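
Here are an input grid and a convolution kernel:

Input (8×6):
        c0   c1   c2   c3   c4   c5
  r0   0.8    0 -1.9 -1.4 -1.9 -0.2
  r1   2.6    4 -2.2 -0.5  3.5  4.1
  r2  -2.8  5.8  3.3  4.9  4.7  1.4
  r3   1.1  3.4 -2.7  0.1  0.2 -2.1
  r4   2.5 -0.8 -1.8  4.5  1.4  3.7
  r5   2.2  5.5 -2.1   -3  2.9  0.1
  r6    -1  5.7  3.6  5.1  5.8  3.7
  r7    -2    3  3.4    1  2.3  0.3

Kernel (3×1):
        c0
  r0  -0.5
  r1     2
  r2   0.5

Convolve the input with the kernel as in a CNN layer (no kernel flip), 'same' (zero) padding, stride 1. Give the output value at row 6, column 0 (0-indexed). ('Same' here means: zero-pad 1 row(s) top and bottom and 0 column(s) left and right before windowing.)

-4.1

The receptive field on the zero-padded input at this output position is [2.2 / -1 / -2]. Elementwise product with the kernel and sum: 2.2·-0.5 + -1·2 + -2·0.5.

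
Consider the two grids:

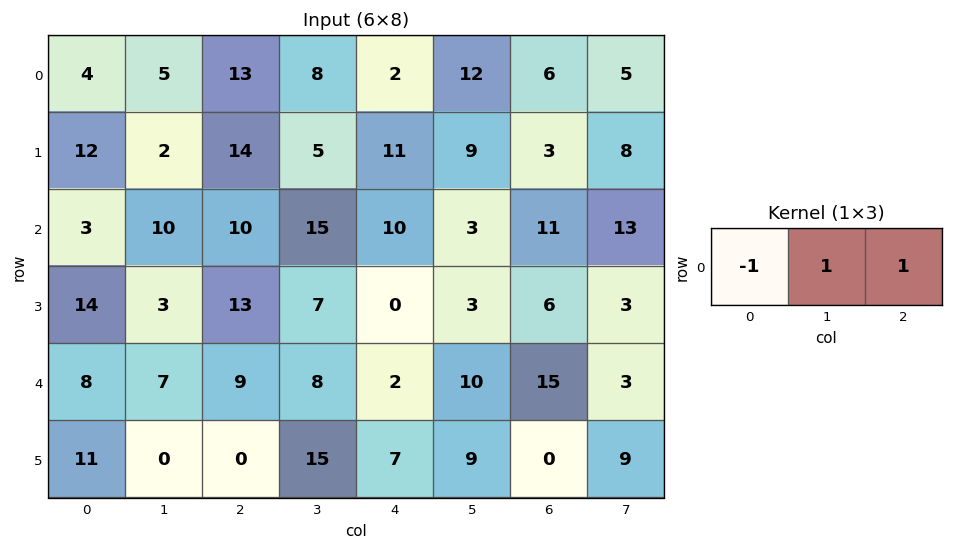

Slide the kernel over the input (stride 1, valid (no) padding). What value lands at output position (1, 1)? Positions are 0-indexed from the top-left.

17

The receptive field on the input at this output position is [2 14 5]. Elementwise product with the kernel and sum: 2·-1 + 14·1 + 5·1.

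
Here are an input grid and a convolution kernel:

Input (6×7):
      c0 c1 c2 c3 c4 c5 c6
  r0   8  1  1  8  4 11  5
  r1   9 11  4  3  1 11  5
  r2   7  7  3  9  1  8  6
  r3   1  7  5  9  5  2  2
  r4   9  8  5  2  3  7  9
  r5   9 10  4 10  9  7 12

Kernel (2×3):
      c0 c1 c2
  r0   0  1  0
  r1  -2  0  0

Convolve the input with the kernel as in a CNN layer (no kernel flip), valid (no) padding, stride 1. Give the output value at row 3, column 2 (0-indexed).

-1

The receptive field on the input at this output position is [5 9 5 / 5 2 3]. Elementwise product with the kernel and sum: 9·1 + 5·-2.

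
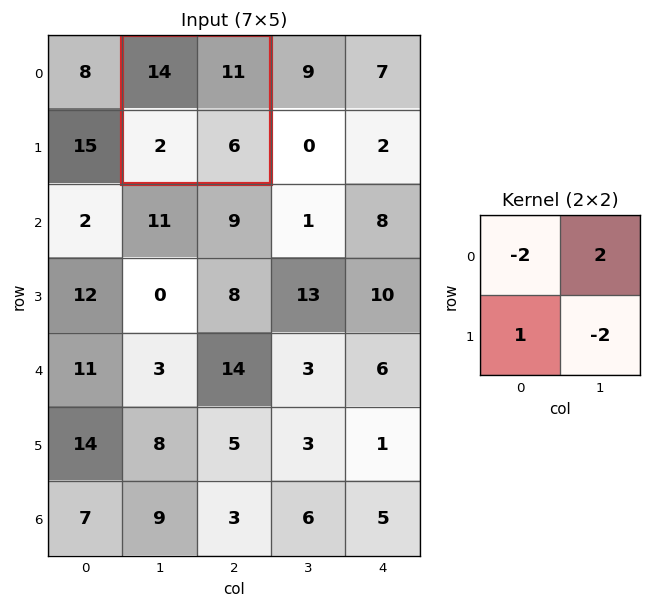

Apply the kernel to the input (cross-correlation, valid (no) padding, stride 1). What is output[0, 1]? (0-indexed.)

-16

The receptive field on the input at this output position is [14 11 / 2 6]. Elementwise product with the kernel and sum: 14·-2 + 11·2 + 2·1 + 6·-2.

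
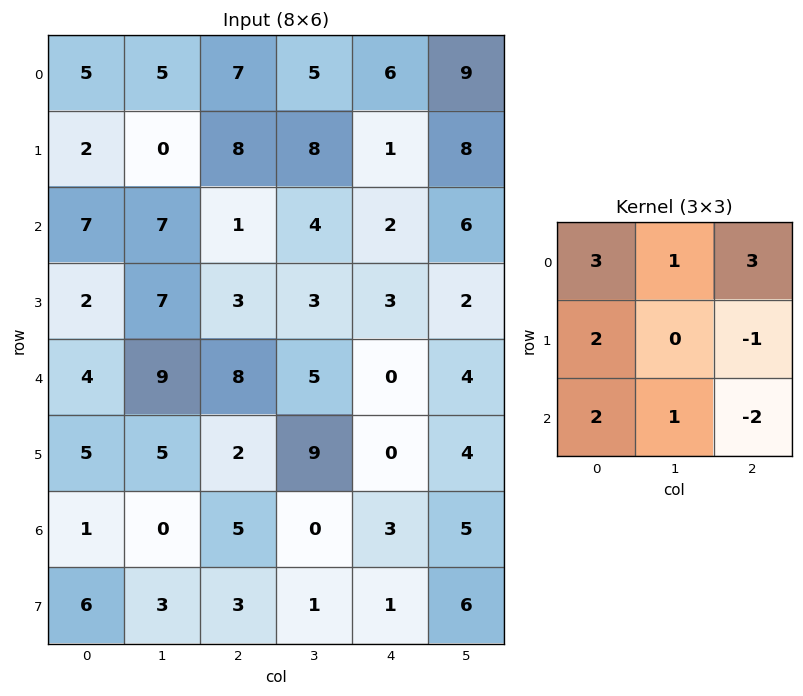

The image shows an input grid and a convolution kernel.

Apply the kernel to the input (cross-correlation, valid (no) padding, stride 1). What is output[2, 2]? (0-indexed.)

37

The receptive field on the input at this output position is [1 4 2 / 3 3 3 / 8 5 0]. Elementwise product with the kernel and sum: 1·3 + 4·1 + 2·3 + 3·2 + 3·-1 + 8·2 + 5·1 + 0·-2.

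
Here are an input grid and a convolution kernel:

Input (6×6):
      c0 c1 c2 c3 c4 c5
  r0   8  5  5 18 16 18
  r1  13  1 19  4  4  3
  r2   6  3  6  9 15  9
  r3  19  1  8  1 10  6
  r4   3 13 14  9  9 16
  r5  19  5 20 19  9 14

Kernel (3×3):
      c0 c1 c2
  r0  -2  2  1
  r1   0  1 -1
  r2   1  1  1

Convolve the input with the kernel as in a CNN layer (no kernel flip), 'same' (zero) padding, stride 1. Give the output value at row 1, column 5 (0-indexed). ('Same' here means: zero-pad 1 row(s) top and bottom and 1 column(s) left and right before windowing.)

31

The receptive field on the zero-padded input at this output position is [16 18 0 / 4 3 0 / 15 9 0]. Elementwise product with the kernel and sum: 16·-2 + 18·2 + 0·1 + 3·1 + 0·-1 + 15·1 + 9·1 + 0·1.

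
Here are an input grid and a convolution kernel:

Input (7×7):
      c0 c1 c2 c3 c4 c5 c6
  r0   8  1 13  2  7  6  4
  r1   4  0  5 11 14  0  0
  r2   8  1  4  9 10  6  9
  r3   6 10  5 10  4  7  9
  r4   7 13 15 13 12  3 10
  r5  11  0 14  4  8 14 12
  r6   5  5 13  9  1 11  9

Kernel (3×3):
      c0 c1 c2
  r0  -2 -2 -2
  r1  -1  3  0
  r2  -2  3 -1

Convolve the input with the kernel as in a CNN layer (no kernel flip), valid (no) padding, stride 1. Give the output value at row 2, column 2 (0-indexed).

The receptive field on the input at this output position is [4 9 10 / 5 10 4 / 15 13 12]. Elementwise product with the kernel and sum: 4·-2 + 9·-2 + 10·-2 + 5·-1 + 10·3 + 15·-2 + 13·3 + 12·-1.

-24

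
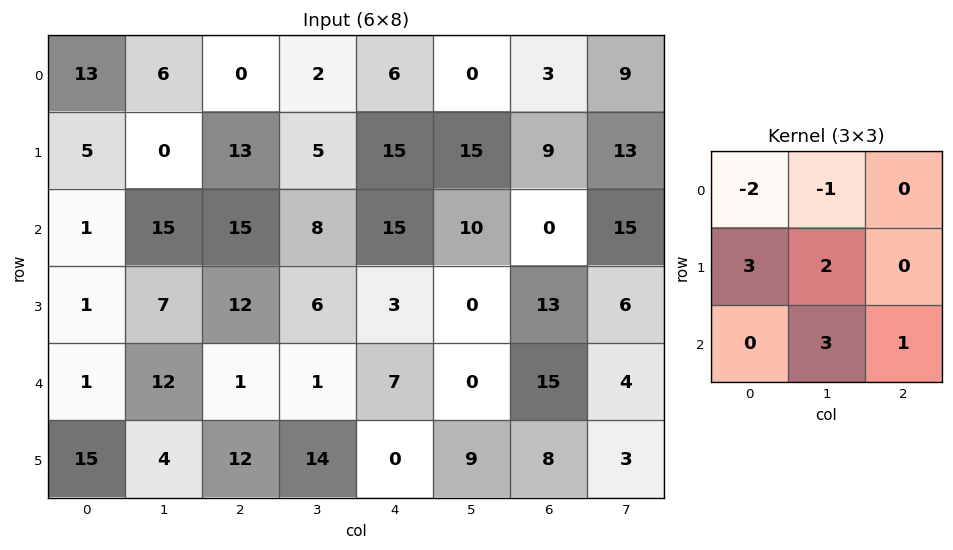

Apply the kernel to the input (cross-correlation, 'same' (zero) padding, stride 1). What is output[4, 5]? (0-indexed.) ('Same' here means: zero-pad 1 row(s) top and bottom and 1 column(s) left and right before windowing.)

The receptive field on the zero-padded input at this output position is [3 0 13 / 7 0 15 / 0 9 8]. Elementwise product with the kernel and sum: 3·-2 + 0·-1 + 7·3 + 0·2 + 9·3 + 8·1.

50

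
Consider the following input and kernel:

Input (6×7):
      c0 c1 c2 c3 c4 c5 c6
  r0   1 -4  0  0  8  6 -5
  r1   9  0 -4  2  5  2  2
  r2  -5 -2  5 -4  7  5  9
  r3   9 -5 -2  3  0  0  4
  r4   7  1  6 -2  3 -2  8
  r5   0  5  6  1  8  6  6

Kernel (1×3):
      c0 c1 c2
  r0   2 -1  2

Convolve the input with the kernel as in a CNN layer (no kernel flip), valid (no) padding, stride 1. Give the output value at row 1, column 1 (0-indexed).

The receptive field on the input at this output position is [0 -4 2]. Elementwise product with the kernel and sum: 0·2 + -4·-1 + 2·2.

8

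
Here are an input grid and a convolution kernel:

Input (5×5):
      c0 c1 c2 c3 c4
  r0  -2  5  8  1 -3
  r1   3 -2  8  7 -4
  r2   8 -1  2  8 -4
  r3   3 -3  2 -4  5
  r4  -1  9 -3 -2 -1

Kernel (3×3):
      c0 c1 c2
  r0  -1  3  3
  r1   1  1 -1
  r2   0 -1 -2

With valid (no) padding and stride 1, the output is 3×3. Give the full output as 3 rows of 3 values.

Output[0,0]: The receptive field on the input at this output position is [-2 5 8 / 3 -2 8 / 8 -1 2]. Elementwise product with the kernel and sum: -2·-1 + 5·3 + 8·3 + 3·1 + -2·1 + 8·-1 + -1·-1 + 2·-2.
Output[0,1]: The receptive field on the input at this output position is [5 8 1 / -2 8 7 / -1 2 8]. Elementwise product with the kernel and sum: 5·-1 + 8·3 + 1·3 + -2·1 + 8·1 + 7·-1 + 2·-1 + 8·-2.

31 3 5
19 46 9
-10 41 7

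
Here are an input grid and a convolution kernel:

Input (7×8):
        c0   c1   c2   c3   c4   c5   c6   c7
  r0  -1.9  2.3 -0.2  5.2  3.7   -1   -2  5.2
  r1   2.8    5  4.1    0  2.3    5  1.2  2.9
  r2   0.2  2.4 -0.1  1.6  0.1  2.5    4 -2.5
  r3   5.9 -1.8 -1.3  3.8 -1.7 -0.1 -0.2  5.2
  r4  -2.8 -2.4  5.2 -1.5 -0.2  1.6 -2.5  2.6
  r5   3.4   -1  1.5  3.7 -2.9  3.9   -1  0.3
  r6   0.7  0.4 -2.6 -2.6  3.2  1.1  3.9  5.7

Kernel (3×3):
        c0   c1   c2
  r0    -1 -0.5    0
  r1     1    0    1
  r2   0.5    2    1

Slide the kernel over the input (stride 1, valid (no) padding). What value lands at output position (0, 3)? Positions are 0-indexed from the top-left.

1.45

The receptive field on the input at this output position is [5.2 3.7 -1 / 0 2.3 5 / 1.6 0.1 2.5]. Elementwise product with the kernel and sum: 5.2·-1 + 3.7·-0.5 + 0·1 + 5·1 + 1.6·0.5 + 0.1·2 + 2.5·1.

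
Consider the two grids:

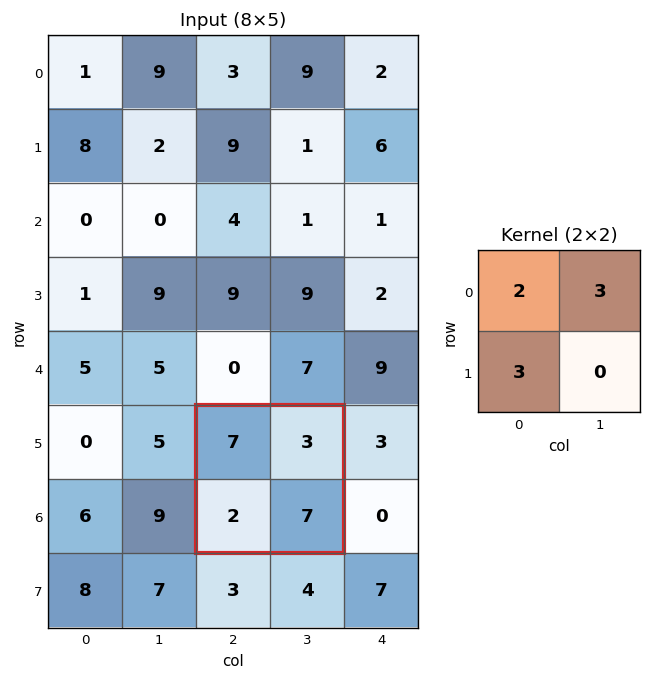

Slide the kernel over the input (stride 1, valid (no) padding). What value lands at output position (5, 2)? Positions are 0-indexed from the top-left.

The receptive field on the input at this output position is [7 3 / 2 7]. Elementwise product with the kernel and sum: 7·2 + 3·3 + 2·3.

29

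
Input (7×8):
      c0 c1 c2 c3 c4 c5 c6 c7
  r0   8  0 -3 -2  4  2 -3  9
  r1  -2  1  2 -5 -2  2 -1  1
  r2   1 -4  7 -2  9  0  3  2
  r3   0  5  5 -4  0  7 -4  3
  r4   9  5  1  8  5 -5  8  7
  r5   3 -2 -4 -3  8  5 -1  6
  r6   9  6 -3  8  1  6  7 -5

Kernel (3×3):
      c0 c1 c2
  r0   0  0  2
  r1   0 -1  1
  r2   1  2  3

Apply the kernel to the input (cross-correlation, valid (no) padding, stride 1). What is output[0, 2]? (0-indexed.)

The receptive field on the input at this output position is [-3 -2 4 / 2 -5 -2 / 7 -2 9]. Elementwise product with the kernel and sum: 4·2 + -5·-1 + -2·1 + 7·1 + -2·2 + 9·3.

41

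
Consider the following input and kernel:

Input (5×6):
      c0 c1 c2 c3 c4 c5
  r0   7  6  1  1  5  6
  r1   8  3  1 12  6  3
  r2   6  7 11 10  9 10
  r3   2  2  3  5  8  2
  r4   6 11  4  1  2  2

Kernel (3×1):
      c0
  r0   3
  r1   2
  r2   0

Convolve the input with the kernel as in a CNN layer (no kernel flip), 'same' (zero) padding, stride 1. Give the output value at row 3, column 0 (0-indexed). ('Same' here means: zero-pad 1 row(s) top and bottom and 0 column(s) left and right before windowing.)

22

The receptive field on the zero-padded input at this output position is [6 / 2 / 6]. Elementwise product with the kernel and sum: 6·3 + 2·2.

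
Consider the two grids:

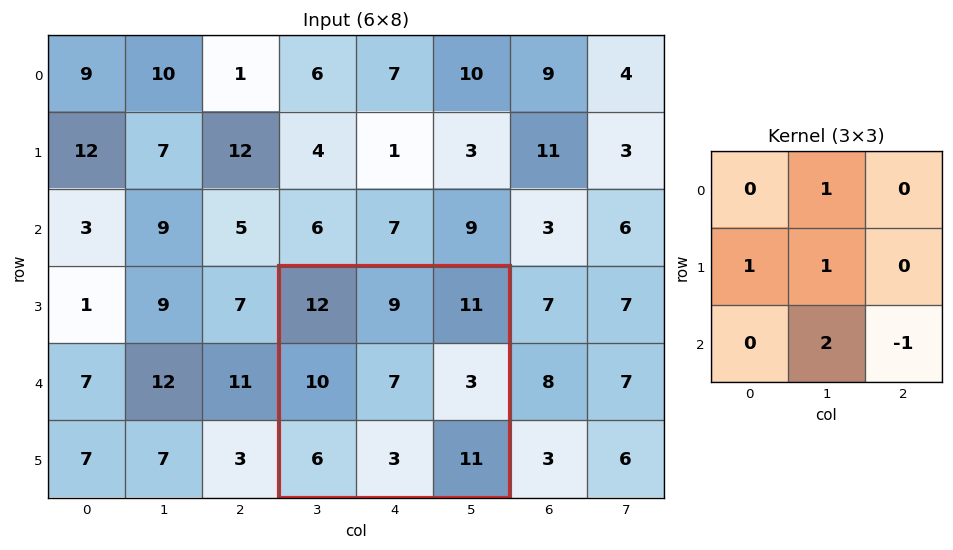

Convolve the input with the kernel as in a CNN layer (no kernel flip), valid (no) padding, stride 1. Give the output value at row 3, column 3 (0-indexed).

21

The receptive field on the input at this output position is [12 9 11 / 10 7 3 / 6 3 11]. Elementwise product with the kernel and sum: 9·1 + 10·1 + 7·1 + 3·2 + 11·-1.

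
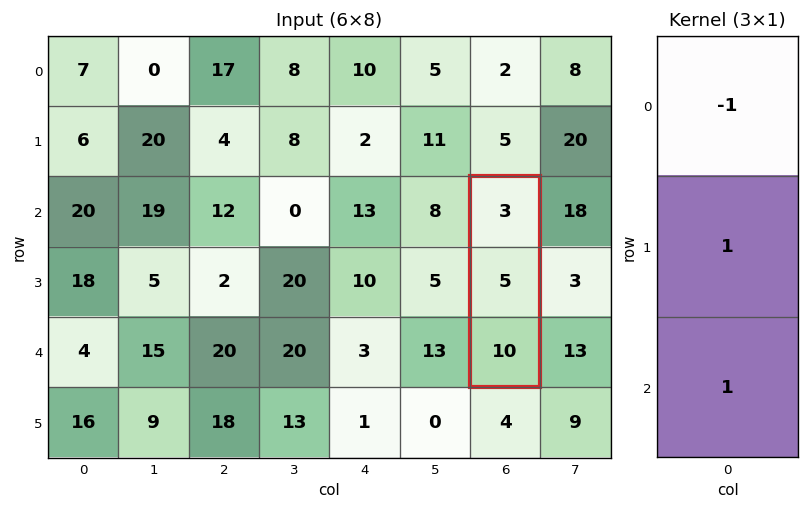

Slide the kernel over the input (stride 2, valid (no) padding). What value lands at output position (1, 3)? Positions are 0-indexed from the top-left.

The receptive field on the input at this output position is [3 / 5 / 10]. Elementwise product with the kernel and sum: 3·-1 + 5·1 + 10·1.

12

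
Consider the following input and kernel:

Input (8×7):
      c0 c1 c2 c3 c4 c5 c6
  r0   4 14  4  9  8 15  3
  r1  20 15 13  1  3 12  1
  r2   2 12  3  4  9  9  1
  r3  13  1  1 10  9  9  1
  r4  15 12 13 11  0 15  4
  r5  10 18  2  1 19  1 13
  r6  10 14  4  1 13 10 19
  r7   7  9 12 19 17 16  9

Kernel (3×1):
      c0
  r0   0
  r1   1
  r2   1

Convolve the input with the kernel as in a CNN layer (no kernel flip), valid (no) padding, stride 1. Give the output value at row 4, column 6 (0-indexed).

32

The receptive field on the input at this output position is [4 / 13 / 19]. Elementwise product with the kernel and sum: 13·1 + 19·1.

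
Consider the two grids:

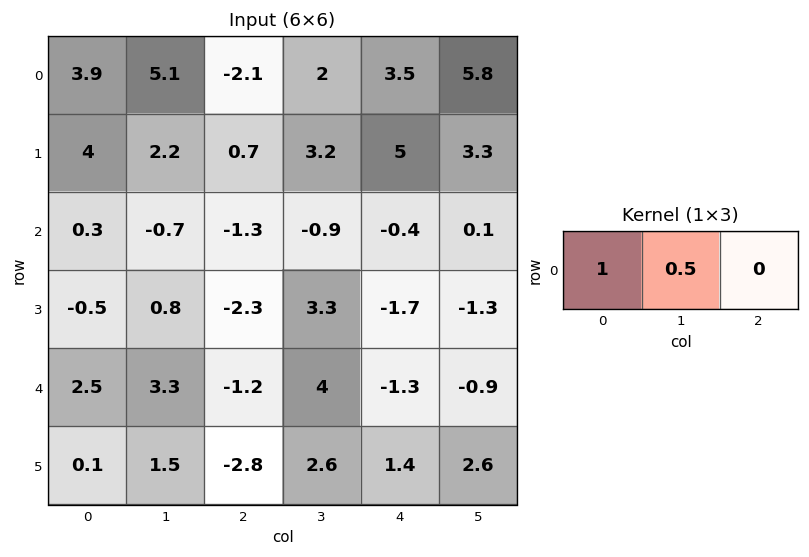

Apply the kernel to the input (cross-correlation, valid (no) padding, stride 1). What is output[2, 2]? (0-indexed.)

The receptive field on the input at this output position is [-1.3 -0.9 -0.4]. Elementwise product with the kernel and sum: -1.3·1 + -0.9·0.5.

-1.75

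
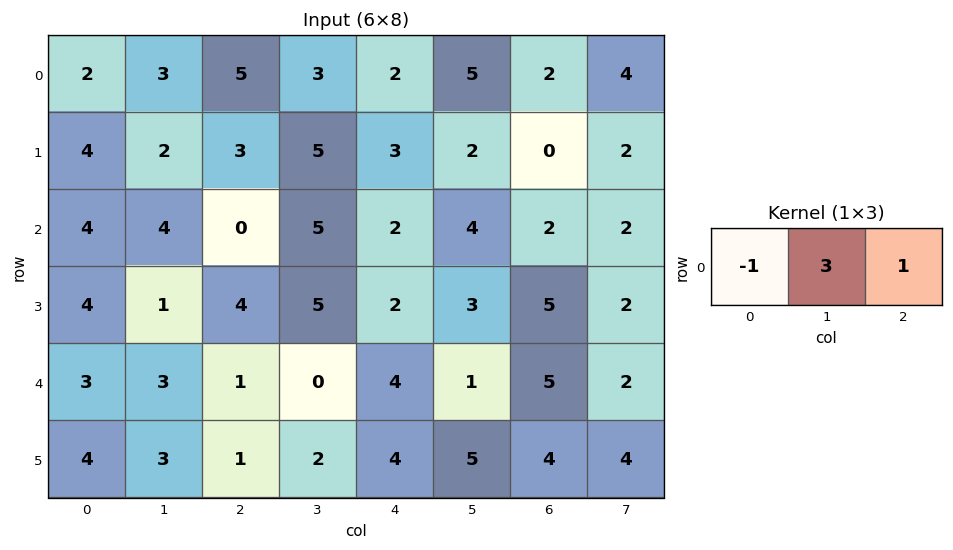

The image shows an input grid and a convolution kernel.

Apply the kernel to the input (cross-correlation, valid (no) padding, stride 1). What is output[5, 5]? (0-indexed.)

11

The receptive field on the input at this output position is [5 4 4]. Elementwise product with the kernel and sum: 5·-1 + 4·3 + 4·1.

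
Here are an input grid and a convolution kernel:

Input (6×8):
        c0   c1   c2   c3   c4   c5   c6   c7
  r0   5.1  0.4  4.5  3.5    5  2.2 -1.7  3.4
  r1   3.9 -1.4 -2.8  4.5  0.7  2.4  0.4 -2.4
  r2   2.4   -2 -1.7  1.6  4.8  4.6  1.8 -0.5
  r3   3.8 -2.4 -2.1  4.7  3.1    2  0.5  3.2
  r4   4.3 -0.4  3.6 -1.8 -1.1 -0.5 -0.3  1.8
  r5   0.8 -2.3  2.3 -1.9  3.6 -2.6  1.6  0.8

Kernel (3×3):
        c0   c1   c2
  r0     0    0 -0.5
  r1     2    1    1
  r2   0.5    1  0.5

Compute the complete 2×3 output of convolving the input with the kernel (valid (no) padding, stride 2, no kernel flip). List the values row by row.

Output[0,0]: The receptive field on the input at this output position is [5.1 0.4 4.5 / 3.9 -1.4 -2.8 / 2.4 -2 -1.7]. Elementwise product with the kernel and sum: 4.5·-0.5 + 3.9·2 + -1.4·1 + -2.8·1 + 2.4·0.5 + -2·1 + -1.7·0.5.
Output[0,1]: The receptive field on the input at this output position is [4.5 3.5 5 / -2.8 4.5 0.7 / -1.7 1.6 4.8]. Elementwise product with the kernel and sum: 5·-0.5 + -2.8·2 + 4.5·1 + 0.7·1 + -1.7·0.5 + 1.6·1 + 4.8·0.5.

-0.3 0.25 12.95
7.5 0.65 6.6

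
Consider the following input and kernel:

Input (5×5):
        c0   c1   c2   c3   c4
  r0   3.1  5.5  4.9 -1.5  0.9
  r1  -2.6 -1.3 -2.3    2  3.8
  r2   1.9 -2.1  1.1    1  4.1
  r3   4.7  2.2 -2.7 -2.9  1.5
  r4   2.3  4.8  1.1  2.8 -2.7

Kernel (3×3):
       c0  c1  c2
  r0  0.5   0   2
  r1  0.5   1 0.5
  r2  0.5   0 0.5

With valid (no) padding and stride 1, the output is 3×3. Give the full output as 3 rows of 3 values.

9.1 -2.75 9.6
-5.5 3.55 9.45
8.05 1.7 4.45

Output[0,0]: The receptive field on the input at this output position is [3.1 5.5 4.9 / -2.6 -1.3 -2.3 / 1.9 -2.1 1.1]. Elementwise product with the kernel and sum: 3.1·0.5 + 4.9·2 + -2.6·0.5 + -1.3·1 + -2.3·0.5 + 1.9·0.5 + 1.1·0.5.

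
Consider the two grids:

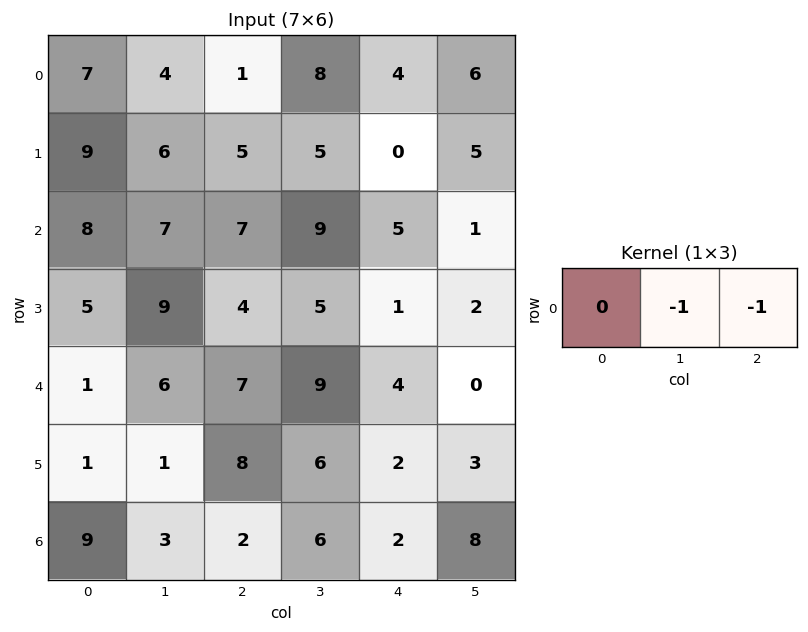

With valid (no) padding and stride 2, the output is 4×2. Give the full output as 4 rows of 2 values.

-5 -12
-14 -14
-13 -13
-5 -8

Output[0,0]: The receptive field on the input at this output position is [7 4 1]. Elementwise product with the kernel and sum: 4·-1 + 1·-1.
Output[0,1]: The receptive field on the input at this output position is [1 8 4]. Elementwise product with the kernel and sum: 8·-1 + 4·-1.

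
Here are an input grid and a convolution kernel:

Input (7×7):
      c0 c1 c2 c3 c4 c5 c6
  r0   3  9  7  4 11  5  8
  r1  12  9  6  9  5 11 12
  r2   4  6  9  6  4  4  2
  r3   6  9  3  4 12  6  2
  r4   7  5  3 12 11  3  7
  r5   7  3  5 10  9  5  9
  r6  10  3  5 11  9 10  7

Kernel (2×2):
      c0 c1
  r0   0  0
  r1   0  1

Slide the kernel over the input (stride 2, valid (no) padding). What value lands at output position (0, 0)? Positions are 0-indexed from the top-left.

9

The receptive field on the input at this output position is [3 9 / 12 9]. Elementwise product with the kernel and sum: 9·1.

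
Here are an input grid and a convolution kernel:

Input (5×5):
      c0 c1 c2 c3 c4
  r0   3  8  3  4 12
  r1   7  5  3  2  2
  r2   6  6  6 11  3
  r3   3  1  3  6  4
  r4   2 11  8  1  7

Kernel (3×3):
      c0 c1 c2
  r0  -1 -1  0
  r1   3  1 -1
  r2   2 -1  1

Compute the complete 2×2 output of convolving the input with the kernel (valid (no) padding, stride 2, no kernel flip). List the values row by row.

24 6
-4 16

Output[0,0]: The receptive field on the input at this output position is [3 8 3 / 7 5 3 / 6 6 6]. Elementwise product with the kernel and sum: 3·-1 + 8·-1 + 7·3 + 5·1 + 3·-1 + 6·2 + 6·-1 + 6·1.
Output[0,1]: The receptive field on the input at this output position is [3 4 12 / 3 2 2 / 6 11 3]. Elementwise product with the kernel and sum: 3·-1 + 4·-1 + 3·3 + 2·1 + 2·-1 + 6·2 + 11·-1 + 3·1.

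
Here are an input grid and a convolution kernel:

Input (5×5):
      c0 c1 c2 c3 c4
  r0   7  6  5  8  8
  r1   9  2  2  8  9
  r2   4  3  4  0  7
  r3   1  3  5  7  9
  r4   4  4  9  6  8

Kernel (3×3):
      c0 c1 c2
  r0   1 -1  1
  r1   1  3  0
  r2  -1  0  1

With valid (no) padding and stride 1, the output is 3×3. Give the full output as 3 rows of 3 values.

Output[0,0]: The receptive field on the input at this output position is [7 6 5 / 9 2 2 / 4 3 4]. Elementwise product with the kernel and sum: 7·1 + 6·-1 + 5·1 + 9·1 + 2·3 + 4·-1 + 4·1.

21 14 34
26 27 11
20 19 36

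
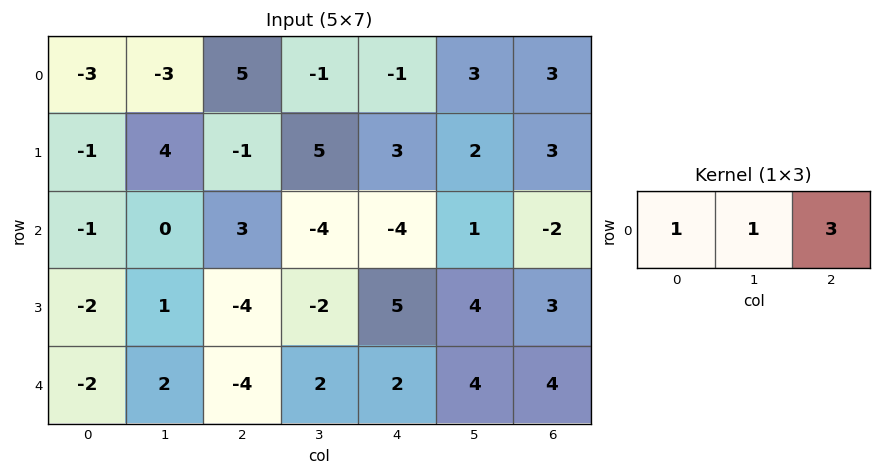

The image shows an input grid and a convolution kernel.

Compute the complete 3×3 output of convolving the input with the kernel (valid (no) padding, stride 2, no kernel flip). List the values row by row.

Output[0,0]: The receptive field on the input at this output position is [-3 -3 5]. Elementwise product with the kernel and sum: -3·1 + -3·1 + 5·3.

9 1 11
8 -13 -9
-12 4 18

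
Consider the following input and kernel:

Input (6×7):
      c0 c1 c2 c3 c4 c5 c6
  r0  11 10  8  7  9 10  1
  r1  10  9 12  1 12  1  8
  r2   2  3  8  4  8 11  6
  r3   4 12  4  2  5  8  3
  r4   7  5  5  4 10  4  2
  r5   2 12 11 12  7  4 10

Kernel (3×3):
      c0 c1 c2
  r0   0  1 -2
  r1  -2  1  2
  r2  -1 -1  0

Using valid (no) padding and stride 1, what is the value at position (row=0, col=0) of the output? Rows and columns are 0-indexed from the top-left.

2

The receptive field on the input at this output position is [11 10 8 / 10 9 12 / 2 3 8]. Elementwise product with the kernel and sum: 10·1 + 8·-2 + 10·-2 + 9·1 + 12·2 + 2·-1 + 3·-1.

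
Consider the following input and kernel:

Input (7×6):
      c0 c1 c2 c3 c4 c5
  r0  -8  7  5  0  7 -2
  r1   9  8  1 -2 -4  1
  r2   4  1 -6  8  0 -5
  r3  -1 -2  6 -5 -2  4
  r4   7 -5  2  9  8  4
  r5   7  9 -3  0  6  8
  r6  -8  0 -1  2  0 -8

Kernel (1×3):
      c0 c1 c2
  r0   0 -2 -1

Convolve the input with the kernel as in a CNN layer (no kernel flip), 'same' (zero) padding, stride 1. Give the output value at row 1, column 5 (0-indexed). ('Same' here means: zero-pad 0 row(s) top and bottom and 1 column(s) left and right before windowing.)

The receptive field on the zero-padded input at this output position is [-4 1 0]. Elementwise product with the kernel and sum: 1·-2 + 0·-1.

-2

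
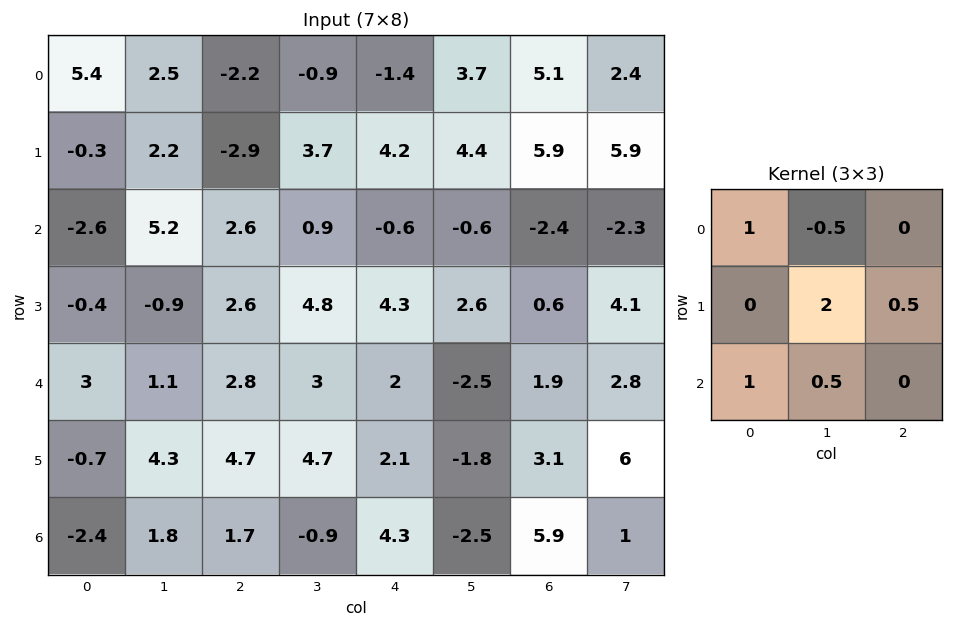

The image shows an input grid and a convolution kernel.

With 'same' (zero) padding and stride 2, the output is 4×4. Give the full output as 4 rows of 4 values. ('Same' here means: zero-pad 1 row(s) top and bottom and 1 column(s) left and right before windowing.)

11.9 -4.1 4.85 18.75
-2.65 9.7 7.05 -1.6
6.4 11.55 11.15 7.25
-3.55 4.9 11 8.95

Output[0,0]: The receptive field on the zero-padded input at this output position is [0 0 0 / 0 5.4 2.5 / 0 -0.3 2.2]. Elementwise product with the kernel and sum: 0·1 + 0·-0.5 + 5.4·2 + 2.5·0.5 + 0·1 + -0.3·0.5.
Output[0,1]: The receptive field on the zero-padded input at this output position is [0 0 0 / 2.5 -2.2 -0.9 / 2.2 -2.9 3.7]. Elementwise product with the kernel and sum: 0·1 + 0·-0.5 + -2.2·2 + -0.9·0.5 + 2.2·1 + -2.9·0.5.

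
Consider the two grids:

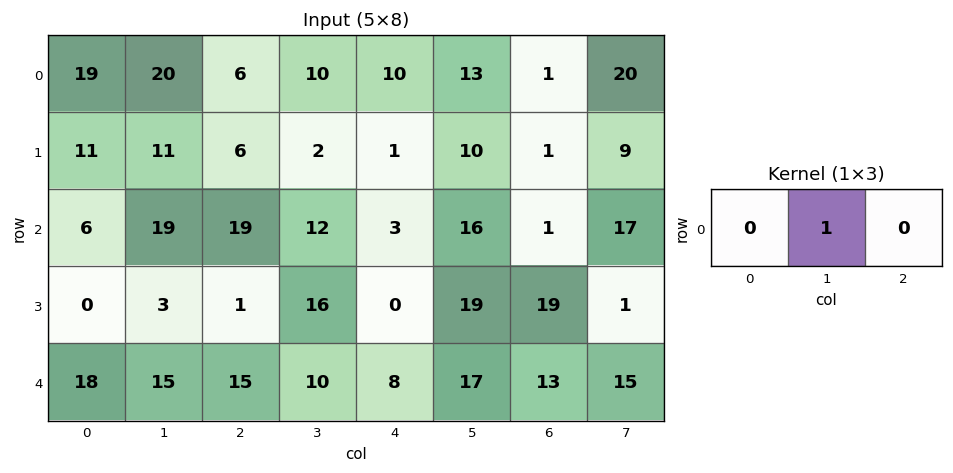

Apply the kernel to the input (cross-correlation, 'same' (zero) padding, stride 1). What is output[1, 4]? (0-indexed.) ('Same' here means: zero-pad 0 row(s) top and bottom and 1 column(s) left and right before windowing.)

1

The receptive field on the zero-padded input at this output position is [2 1 10]. Elementwise product with the kernel and sum: 1·1.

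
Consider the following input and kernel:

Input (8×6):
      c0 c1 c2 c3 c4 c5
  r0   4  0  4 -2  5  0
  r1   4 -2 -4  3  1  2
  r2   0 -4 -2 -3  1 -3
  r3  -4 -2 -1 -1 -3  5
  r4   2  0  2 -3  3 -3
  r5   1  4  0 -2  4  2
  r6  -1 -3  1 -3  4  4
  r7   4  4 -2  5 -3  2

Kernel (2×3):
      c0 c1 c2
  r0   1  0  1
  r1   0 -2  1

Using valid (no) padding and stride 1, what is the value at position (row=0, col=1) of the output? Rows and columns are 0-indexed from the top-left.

The receptive field on the input at this output position is [0 4 -2 / -2 -4 3]. Elementwise product with the kernel and sum: 0·1 + -2·1 + -4·-2 + 3·1.

9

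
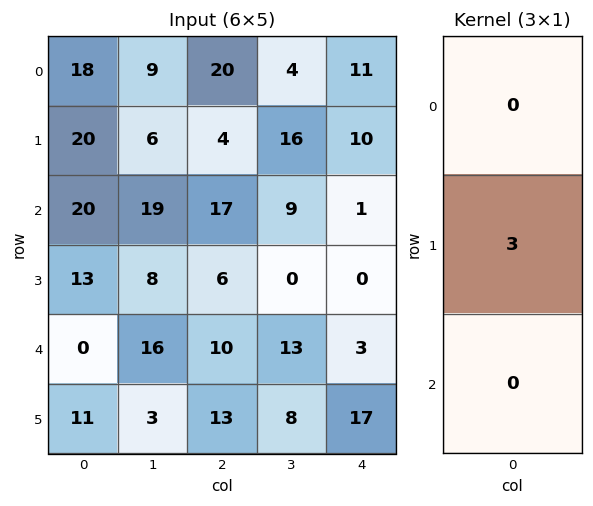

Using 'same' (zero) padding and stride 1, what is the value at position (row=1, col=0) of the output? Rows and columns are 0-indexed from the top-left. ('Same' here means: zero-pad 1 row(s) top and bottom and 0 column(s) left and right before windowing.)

The receptive field on the zero-padded input at this output position is [18 / 20 / 20]. Elementwise product with the kernel and sum: 20·3.

60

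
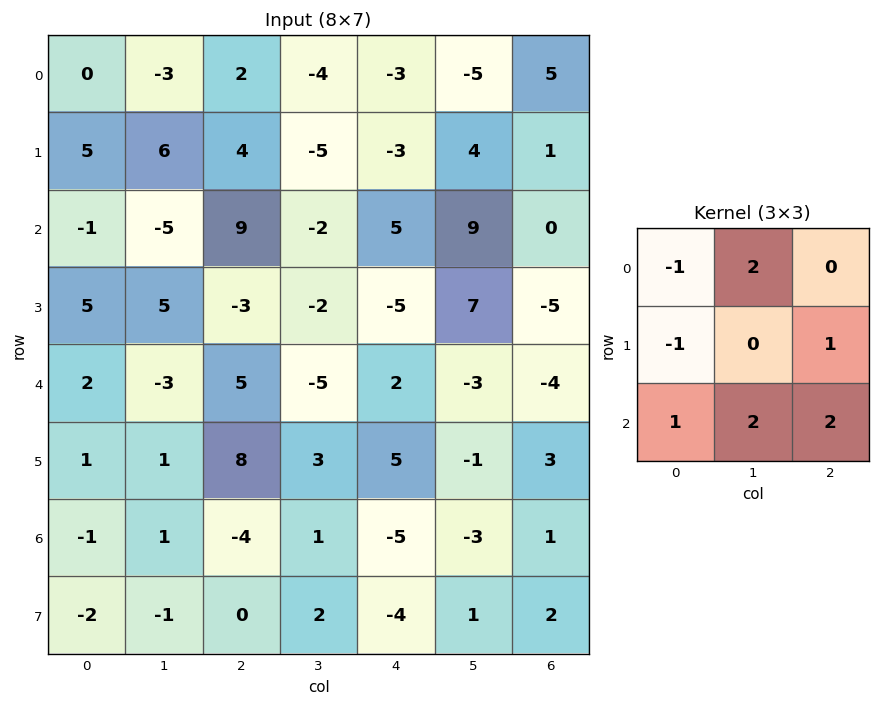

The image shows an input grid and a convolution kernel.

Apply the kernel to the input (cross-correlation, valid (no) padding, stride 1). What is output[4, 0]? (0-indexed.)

The receptive field on the input at this output position is [2 -3 5 / 1 1 8 / -1 1 -4]. Elementwise product with the kernel and sum: 2·-1 + -3·2 + 1·-1 + 8·1 + -1·1 + 1·2 + -4·2.

-8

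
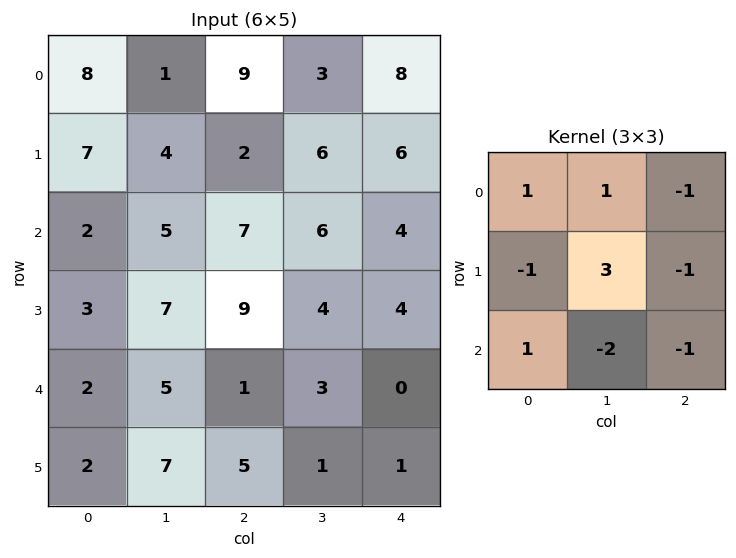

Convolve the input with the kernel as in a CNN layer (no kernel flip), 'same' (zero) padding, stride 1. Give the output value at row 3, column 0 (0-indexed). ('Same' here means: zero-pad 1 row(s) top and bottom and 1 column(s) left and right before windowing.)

-10

The receptive field on the zero-padded input at this output position is [0 2 5 / 0 3 7 / 0 2 5]. Elementwise product with the kernel and sum: 0·1 + 2·1 + 5·-1 + 0·-1 + 3·3 + 7·-1 + 0·1 + 2·-2 + 5·-1.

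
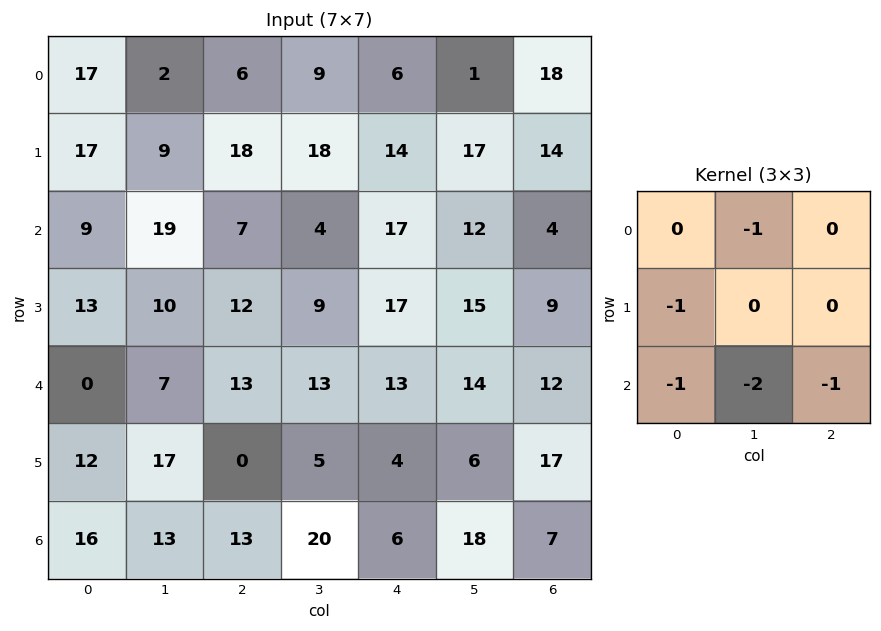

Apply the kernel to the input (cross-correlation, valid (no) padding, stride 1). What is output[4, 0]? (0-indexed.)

The receptive field on the input at this output position is [0 7 13 / 12 17 0 / 16 13 13]. Elementwise product with the kernel and sum: 7·-1 + 12·-1 + 16·-1 + 13·-2 + 13·-1.

-74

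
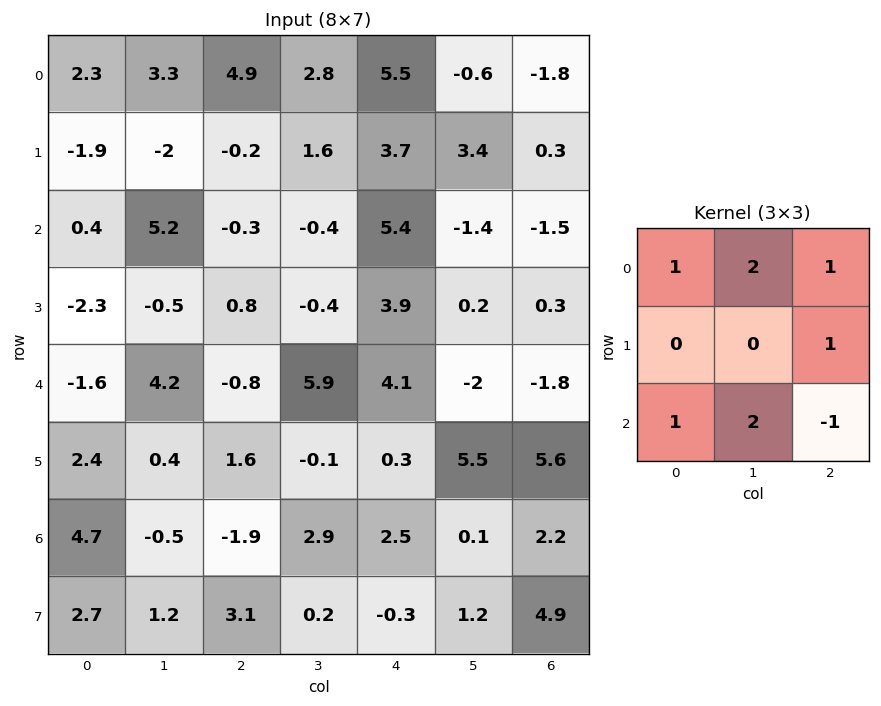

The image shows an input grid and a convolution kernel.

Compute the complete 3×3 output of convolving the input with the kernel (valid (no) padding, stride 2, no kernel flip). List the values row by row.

24.7 13.2 6.9
18.9 15.1 3.3
13.2 16.8 4.4

Output[0,0]: The receptive field on the input at this output position is [2.3 3.3 4.9 / -1.9 -2 -0.2 / 0.4 5.2 -0.3]. Elementwise product with the kernel and sum: 2.3·1 + 3.3·2 + 4.9·1 + -0.2·1 + 0.4·1 + 5.2·2 + -0.3·-1.
Output[0,1]: The receptive field on the input at this output position is [4.9 2.8 5.5 / -0.2 1.6 3.7 / -0.3 -0.4 5.4]. Elementwise product with the kernel and sum: 4.9·1 + 2.8·2 + 5.5·1 + 3.7·1 + -0.3·1 + -0.4·2 + 5.4·-1.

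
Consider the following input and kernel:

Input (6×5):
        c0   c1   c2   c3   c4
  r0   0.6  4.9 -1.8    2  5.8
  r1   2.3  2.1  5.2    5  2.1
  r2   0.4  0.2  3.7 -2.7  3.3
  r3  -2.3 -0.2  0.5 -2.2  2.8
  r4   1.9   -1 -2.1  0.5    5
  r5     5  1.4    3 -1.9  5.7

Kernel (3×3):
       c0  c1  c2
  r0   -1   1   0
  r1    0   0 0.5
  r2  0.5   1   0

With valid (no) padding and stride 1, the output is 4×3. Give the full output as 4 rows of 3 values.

Output[0,0]: The receptive field on the input at this output position is [0.6 4.9 -1.8 / 2.3 2.1 5.2 / 0.4 0.2 3.7]. Elementwise product with the kernel and sum: 0.6·-1 + 4.9·1 + 5.2·0.5 + 0.4·0.5 + 0.2·1.

7.3 -0.4 4
0.3 2.15 -0.5
-0 -0.2 -5.55
4.95 4.65 -0.6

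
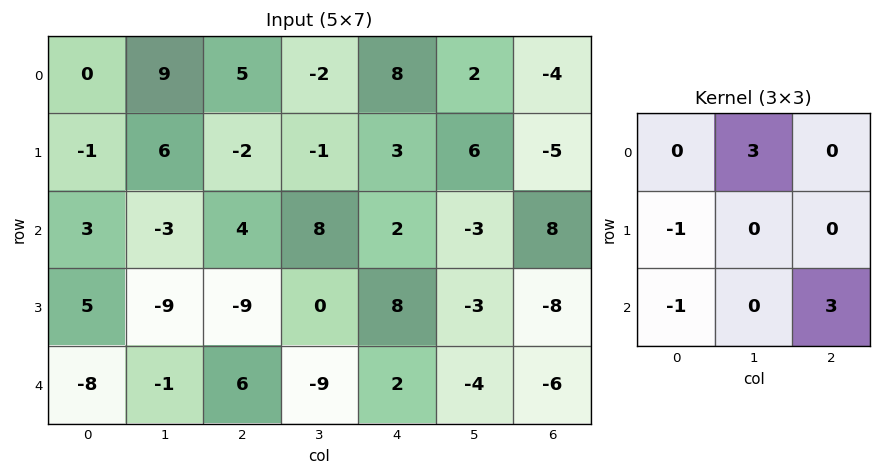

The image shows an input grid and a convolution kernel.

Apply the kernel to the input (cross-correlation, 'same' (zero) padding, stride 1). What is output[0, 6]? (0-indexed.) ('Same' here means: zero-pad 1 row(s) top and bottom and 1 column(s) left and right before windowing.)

-8

The receptive field on the zero-padded input at this output position is [0 0 0 / 2 -4 0 / 6 -5 0]. Elementwise product with the kernel and sum: 0·3 + 2·-1 + 6·-1 + 0·3.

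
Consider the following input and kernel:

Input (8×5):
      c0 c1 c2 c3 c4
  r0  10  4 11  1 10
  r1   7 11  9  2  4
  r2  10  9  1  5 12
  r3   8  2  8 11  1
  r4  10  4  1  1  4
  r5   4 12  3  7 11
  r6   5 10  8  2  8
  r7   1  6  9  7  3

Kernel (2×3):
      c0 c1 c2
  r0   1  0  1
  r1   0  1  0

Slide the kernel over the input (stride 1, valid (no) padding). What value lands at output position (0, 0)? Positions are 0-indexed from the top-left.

32

The receptive field on the input at this output position is [10 4 11 / 7 11 9]. Elementwise product with the kernel and sum: 10·1 + 11·1 + 11·1.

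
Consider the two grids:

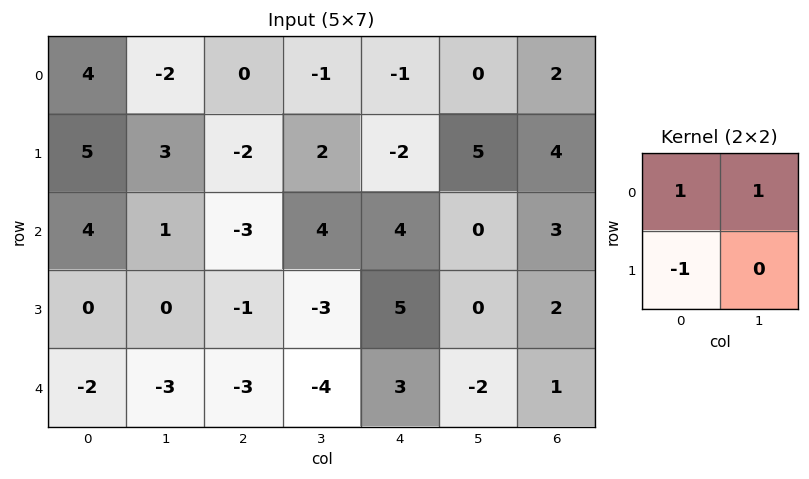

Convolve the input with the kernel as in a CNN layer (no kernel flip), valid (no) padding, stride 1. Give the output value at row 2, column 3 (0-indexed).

The receptive field on the input at this output position is [4 4 / -3 5]. Elementwise product with the kernel and sum: 4·1 + 4·1 + -3·-1.

11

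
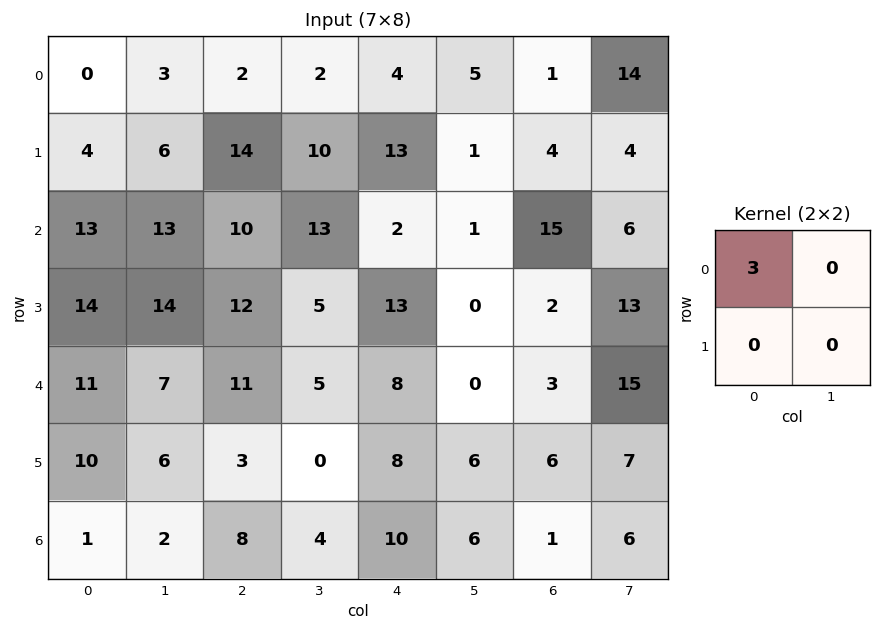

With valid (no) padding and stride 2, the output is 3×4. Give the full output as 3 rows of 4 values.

0 6 12 3
39 30 6 45
33 33 24 9

Output[0,0]: The receptive field on the input at this output position is [0 3 / 4 6]. Elementwise product with the kernel and sum: 0·3.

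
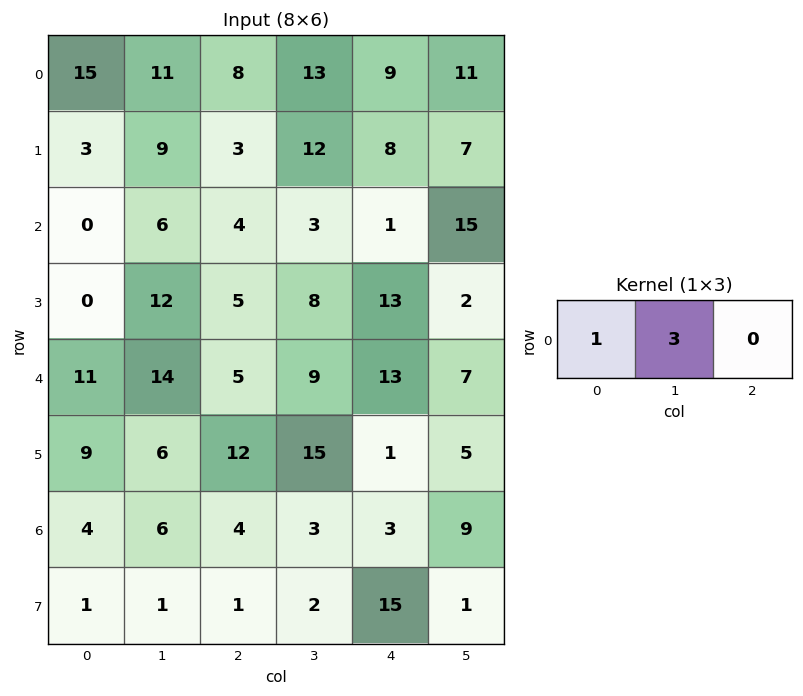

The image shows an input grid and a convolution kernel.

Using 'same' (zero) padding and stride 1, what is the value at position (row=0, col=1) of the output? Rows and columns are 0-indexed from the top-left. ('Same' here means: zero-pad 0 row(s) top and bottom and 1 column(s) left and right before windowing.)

48

The receptive field on the zero-padded input at this output position is [15 11 8]. Elementwise product with the kernel and sum: 15·1 + 11·3.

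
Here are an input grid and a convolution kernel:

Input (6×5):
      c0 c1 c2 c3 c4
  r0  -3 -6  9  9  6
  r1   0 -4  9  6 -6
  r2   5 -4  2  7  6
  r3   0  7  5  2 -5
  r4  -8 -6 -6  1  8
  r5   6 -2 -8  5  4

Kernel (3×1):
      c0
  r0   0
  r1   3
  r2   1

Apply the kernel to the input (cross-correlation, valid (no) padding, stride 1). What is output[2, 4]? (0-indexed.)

-7

The receptive field on the input at this output position is [6 / -5 / 8]. Elementwise product with the kernel and sum: -5·3 + 8·1.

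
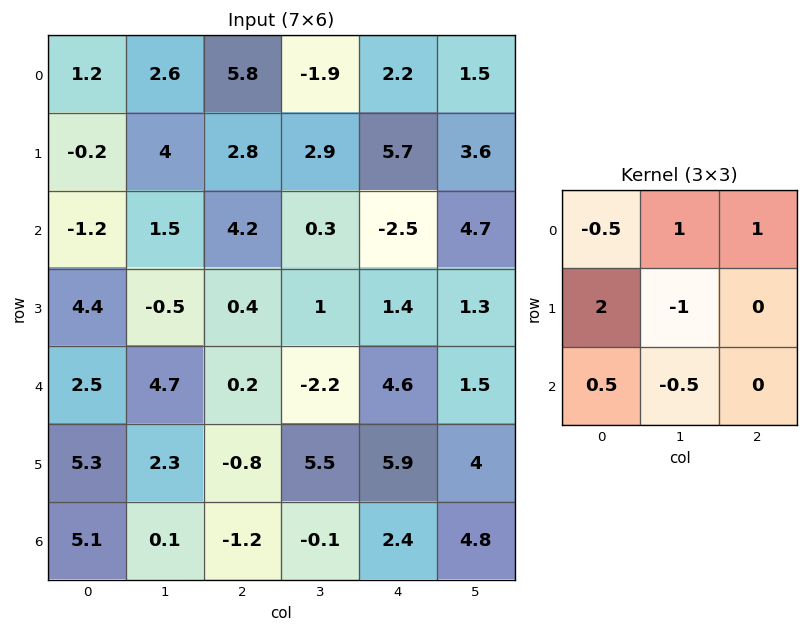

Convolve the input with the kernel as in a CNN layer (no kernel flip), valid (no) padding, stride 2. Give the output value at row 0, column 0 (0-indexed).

The receptive field on the input at this output position is [1.2 2.6 5.8 / -0.2 4 2.8 / -1.2 1.5 4.2]. Elementwise product with the kernel and sum: 1.2·-0.5 + 2.6·1 + 5.8·1 + -0.2·2 + 4·-1 + -1.2·0.5 + 1.5·-0.5.

2.05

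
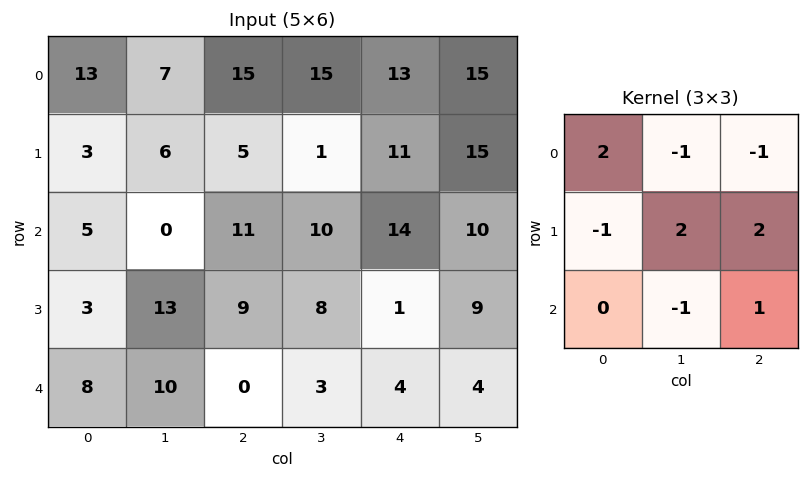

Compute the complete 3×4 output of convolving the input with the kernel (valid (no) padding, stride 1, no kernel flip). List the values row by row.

34 -11 25 49
8 47 28 22
30 3 8 8

Output[0,0]: The receptive field on the input at this output position is [13 7 15 / 3 6 5 / 5 0 11]. Elementwise product with the kernel and sum: 13·2 + 7·-1 + 15·-1 + 3·-1 + 6·2 + 5·2 + 0·-1 + 11·1.
Output[0,1]: The receptive field on the input at this output position is [7 15 15 / 6 5 1 / 0 11 10]. Elementwise product with the kernel and sum: 7·2 + 15·-1 + 15·-1 + 6·-1 + 5·2 + 1·2 + 11·-1 + 10·1.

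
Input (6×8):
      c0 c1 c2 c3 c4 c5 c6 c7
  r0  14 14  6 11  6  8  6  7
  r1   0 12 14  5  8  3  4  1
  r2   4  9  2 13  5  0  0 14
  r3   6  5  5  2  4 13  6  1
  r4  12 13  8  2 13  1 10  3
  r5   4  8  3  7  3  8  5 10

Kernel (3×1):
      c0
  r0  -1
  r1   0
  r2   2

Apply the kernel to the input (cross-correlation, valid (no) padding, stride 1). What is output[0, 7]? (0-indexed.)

21

The receptive field on the input at this output position is [7 / 1 / 14]. Elementwise product with the kernel and sum: 7·-1 + 14·2.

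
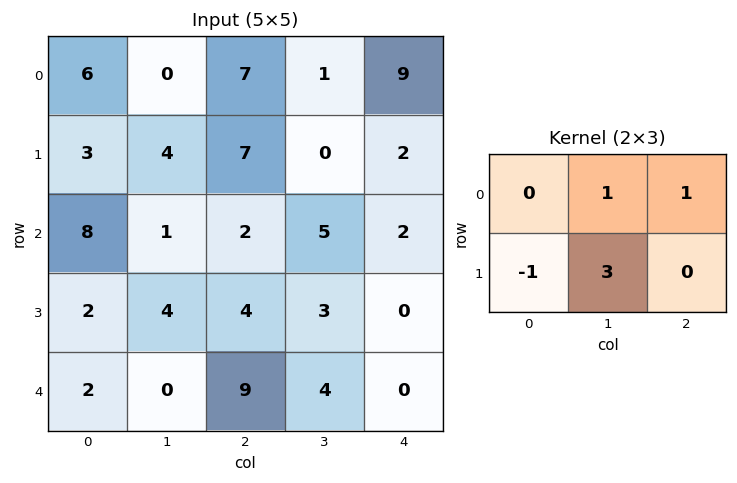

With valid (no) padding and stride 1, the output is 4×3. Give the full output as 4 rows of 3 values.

16 25 3
6 12 15
13 15 12
6 34 6

Output[0,0]: The receptive field on the input at this output position is [6 0 7 / 3 4 7]. Elementwise product with the kernel and sum: 0·1 + 7·1 + 3·-1 + 4·3.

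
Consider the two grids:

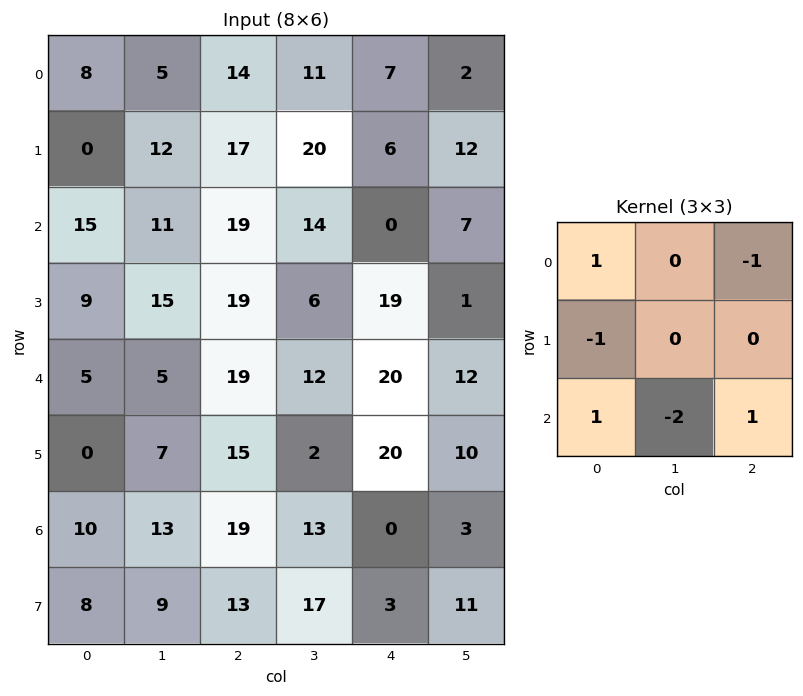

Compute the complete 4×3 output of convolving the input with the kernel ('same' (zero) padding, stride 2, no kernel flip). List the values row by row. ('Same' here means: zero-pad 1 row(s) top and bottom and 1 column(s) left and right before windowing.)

12 -7 9
-15 -36 -37
-8 -17 -35
-14 -8 1

Output[0,0]: The receptive field on the zero-padded input at this output position is [0 0 0 / 0 8 5 / 0 0 12]. Elementwise product with the kernel and sum: 0·1 + 0·-1 + 0·-1 + 0·1 + 0·-2 + 12·1.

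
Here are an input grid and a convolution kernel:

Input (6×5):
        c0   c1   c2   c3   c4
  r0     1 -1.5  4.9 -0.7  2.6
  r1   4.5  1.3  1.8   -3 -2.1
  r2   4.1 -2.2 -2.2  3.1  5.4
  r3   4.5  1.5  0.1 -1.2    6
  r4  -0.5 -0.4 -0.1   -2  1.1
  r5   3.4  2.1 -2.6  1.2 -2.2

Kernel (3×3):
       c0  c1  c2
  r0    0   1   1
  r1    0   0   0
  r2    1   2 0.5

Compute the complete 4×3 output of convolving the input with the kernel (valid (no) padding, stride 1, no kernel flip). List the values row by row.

Output[0,0]: The receptive field on the input at this output position is [1 -1.5 4.9 / 4.5 1.3 1.8 / 4.1 -2.2 -2.2]. Elementwise product with the kernel and sum: -1.5·1 + 4.9·1 + 4.1·1 + -2.2·2 + -2.2·0.5.
Output[0,1]: The receptive field on the input at this output position is [-1.5 4.9 -0.7 / 1.3 1.8 -3 / -2.2 -2.2 3.1]. Elementwise product with the kernel and sum: 4.9·1 + -0.7·1 + -2.2·1 + -2.2·2 + 3.1·0.5.

2 -0.85 8.6
10.65 -0.1 -4.4
-5.75 -0.7 4.95
7.9 -3.6 3.5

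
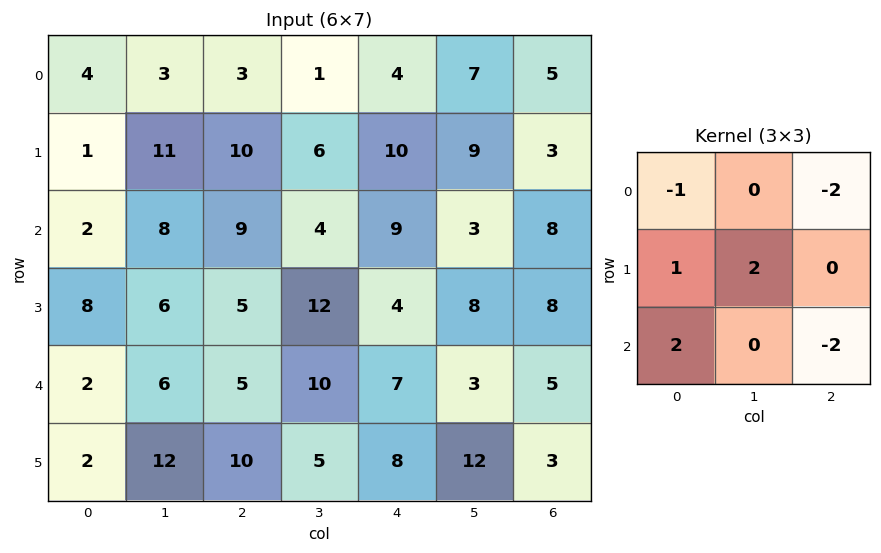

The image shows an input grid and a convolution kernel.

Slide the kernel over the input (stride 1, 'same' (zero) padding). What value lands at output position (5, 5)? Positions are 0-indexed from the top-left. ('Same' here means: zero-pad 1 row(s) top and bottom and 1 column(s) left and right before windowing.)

The receptive field on the zero-padded input at this output position is [7 3 5 / 8 12 3 / 0 0 0]. Elementwise product with the kernel and sum: 7·-1 + 5·-2 + 8·1 + 12·2 + 0·2 + 0·-2.

15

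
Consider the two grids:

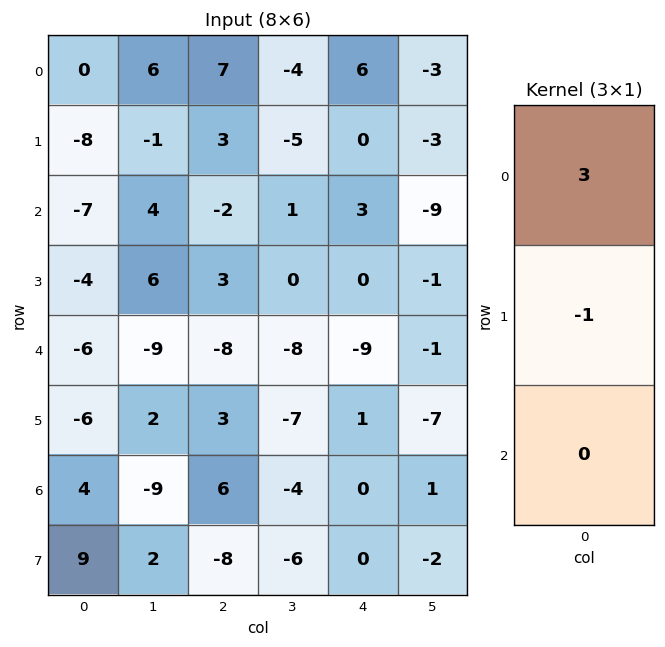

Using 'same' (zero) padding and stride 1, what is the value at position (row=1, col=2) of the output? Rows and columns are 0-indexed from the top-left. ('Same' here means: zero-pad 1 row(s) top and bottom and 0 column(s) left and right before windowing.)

The receptive field on the zero-padded input at this output position is [7 / 3 / -2]. Elementwise product with the kernel and sum: 7·3 + 3·-1.

18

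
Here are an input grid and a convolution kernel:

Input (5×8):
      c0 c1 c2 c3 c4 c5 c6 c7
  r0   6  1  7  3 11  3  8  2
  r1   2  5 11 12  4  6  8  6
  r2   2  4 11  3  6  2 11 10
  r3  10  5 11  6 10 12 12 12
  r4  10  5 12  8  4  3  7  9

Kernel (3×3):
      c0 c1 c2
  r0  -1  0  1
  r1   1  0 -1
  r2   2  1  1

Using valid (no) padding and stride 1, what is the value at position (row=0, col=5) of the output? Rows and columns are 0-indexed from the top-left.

The receptive field on the input at this output position is [3 8 2 / 6 8 6 / 2 11 10]. Elementwise product with the kernel and sum: 3·-1 + 2·1 + 6·1 + 6·-1 + 2·2 + 11·1 + 10·1.

24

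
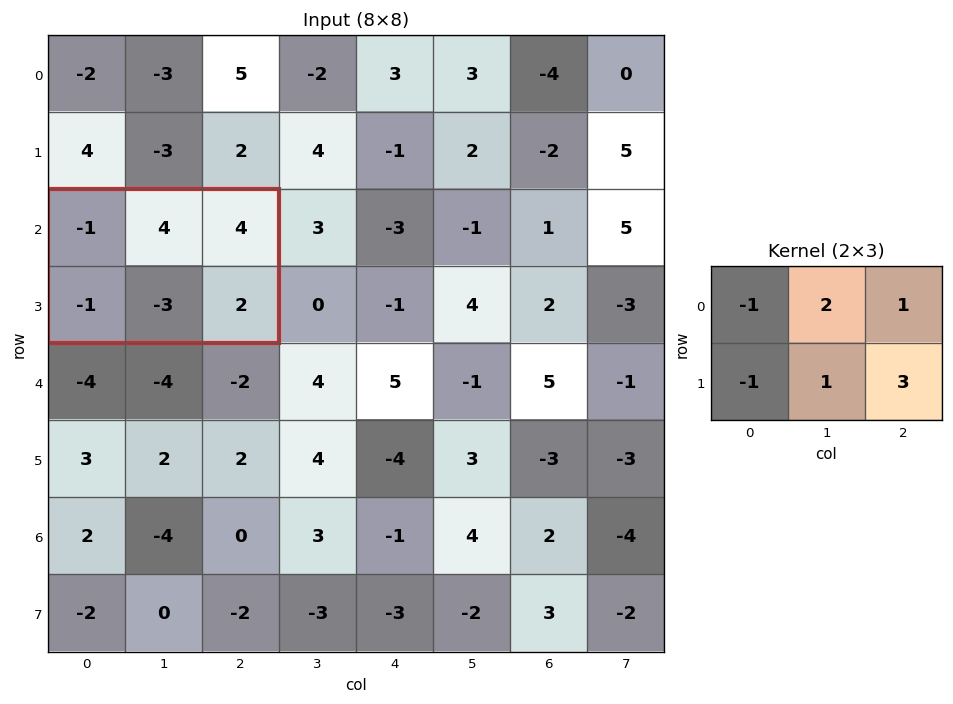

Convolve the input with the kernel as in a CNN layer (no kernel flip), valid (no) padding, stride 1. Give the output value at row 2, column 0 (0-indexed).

The receptive field on the input at this output position is [-1 4 4 / -1 -3 2]. Elementwise product with the kernel and sum: -1·-1 + 4·2 + 4·1 + -1·-1 + -3·1 + 2·3.

17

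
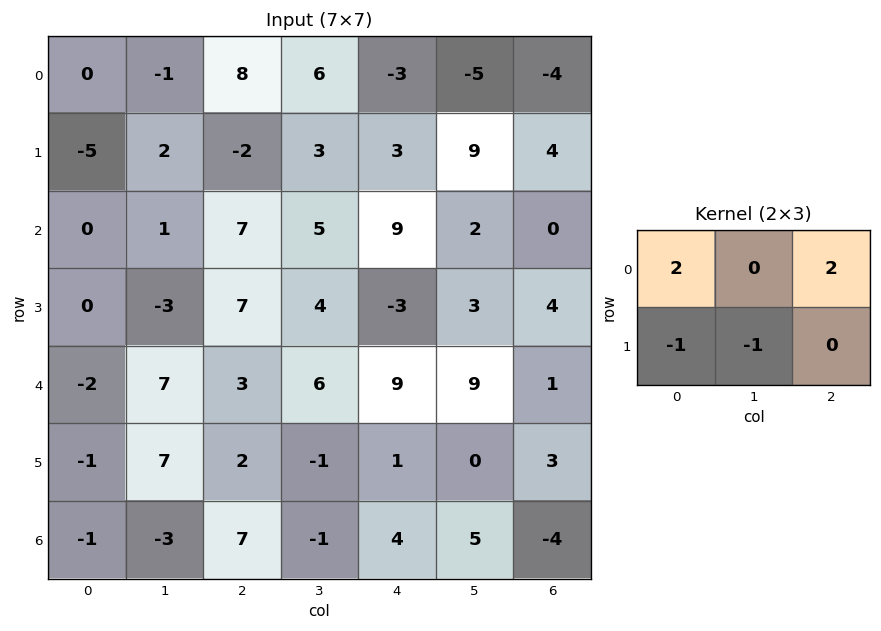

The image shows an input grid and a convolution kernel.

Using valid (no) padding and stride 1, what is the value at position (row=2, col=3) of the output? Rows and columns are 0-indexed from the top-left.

The receptive field on the input at this output position is [5 9 2 / 4 -3 3]. Elementwise product with the kernel and sum: 5·2 + 2·2 + 4·-1 + -3·-1.

13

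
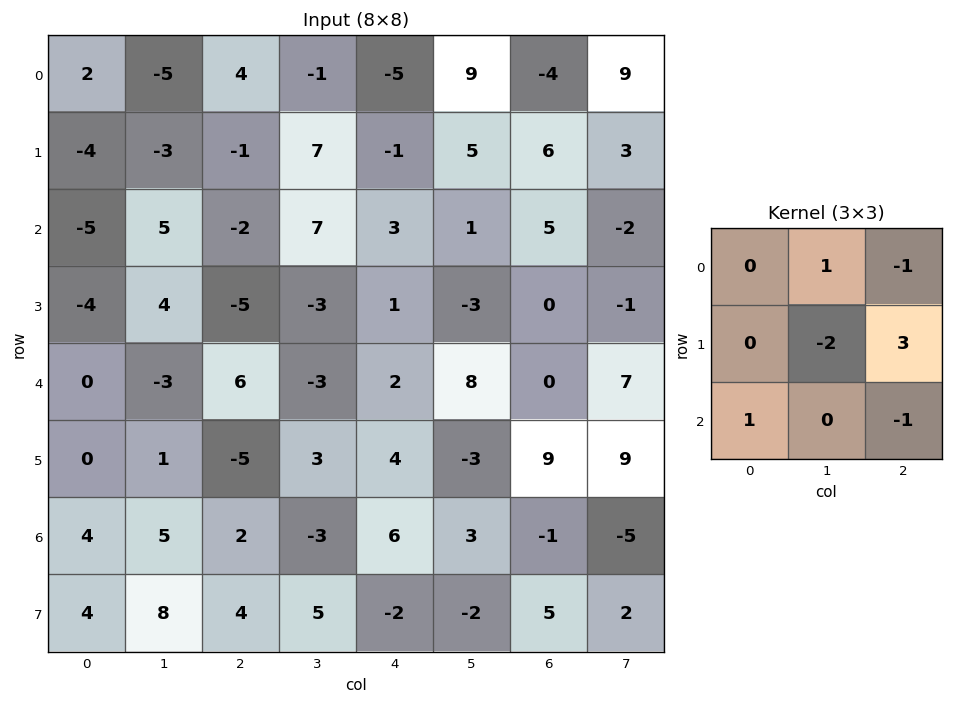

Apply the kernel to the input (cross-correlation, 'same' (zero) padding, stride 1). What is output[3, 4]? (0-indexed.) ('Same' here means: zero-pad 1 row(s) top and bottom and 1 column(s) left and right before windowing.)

The receptive field on the zero-padded input at this output position is [7 3 1 / -3 1 -3 / -3 2 8]. Elementwise product with the kernel and sum: 3·1 + 1·-1 + 1·-2 + -3·3 + -3·1 + 8·-1.

-20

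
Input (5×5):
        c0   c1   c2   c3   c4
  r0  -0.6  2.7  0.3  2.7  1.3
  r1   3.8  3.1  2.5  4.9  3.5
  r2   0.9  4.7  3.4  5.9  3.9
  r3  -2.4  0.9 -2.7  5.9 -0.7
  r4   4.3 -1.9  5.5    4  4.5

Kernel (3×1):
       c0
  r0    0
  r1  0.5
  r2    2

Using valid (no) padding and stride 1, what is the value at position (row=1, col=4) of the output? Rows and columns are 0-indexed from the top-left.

0.55

The receptive field on the input at this output position is [3.5 / 3.9 / -0.7]. Elementwise product with the kernel and sum: 3.9·0.5 + -0.7·2.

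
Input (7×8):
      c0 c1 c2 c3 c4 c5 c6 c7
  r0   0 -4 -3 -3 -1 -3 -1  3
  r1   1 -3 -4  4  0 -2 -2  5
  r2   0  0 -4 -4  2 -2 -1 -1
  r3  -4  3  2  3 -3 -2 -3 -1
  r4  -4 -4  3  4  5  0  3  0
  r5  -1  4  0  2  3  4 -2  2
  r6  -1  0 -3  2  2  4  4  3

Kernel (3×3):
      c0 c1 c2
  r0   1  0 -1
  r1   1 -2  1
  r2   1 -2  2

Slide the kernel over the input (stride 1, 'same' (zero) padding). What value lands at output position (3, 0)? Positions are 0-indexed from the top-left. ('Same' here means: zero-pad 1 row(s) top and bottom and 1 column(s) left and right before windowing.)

The receptive field on the zero-padded input at this output position is [0 0 0 / 0 -4 3 / 0 -4 -4]. Elementwise product with the kernel and sum: 0·1 + 0·-1 + 0·1 + -4·-2 + 3·1 + 0·1 + -4·-2 + -4·2.

11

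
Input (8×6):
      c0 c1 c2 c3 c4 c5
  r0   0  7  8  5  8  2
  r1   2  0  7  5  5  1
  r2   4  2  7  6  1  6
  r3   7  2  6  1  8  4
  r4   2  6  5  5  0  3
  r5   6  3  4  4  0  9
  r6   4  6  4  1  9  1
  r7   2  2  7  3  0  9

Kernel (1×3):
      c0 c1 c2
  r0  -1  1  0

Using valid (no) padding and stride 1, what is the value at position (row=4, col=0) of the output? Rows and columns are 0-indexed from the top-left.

The receptive field on the input at this output position is [2 6 5]. Elementwise product with the kernel and sum: 2·-1 + 6·1.

4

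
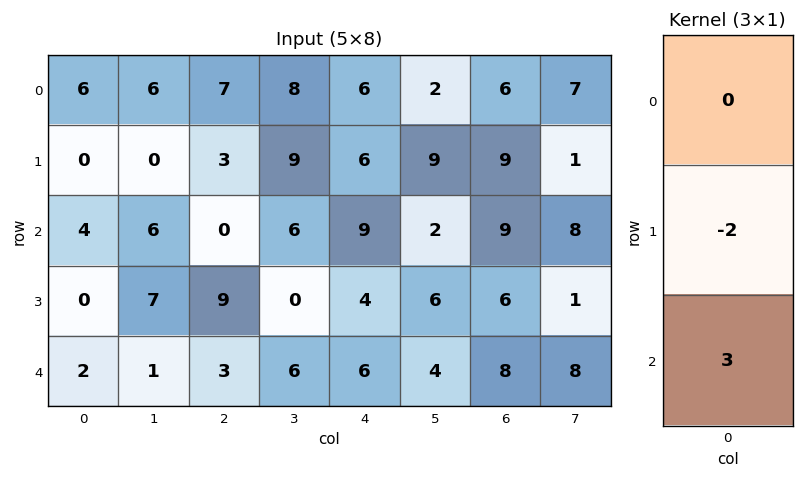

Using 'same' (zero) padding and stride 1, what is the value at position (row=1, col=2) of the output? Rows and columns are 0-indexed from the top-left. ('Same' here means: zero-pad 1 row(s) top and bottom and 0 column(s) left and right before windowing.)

The receptive field on the zero-padded input at this output position is [7 / 3 / 0]. Elementwise product with the kernel and sum: 3·-2 + 0·3.

-6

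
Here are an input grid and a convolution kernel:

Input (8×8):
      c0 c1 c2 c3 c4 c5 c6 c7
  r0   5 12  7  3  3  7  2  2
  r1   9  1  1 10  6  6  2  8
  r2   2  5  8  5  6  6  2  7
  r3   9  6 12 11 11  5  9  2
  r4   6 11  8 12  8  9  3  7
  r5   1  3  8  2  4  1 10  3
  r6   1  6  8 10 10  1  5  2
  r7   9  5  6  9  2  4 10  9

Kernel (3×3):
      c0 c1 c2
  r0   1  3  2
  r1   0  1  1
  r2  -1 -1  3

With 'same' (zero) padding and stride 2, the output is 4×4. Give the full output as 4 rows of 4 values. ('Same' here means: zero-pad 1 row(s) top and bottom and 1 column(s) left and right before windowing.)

Output[0,0]: The receptive field on the zero-padded input at this output position is [0 0 0 / 0 5 12 / 0 9 1]. Elementwise product with the kernel and sum: 0·1 + 0·3 + 0·2 + 5·1 + 12·1 + 0·-1 + 9·-1 + 1·3.

11 38 12 20
45 52 45 29
64 79 68 44
22 65 28 57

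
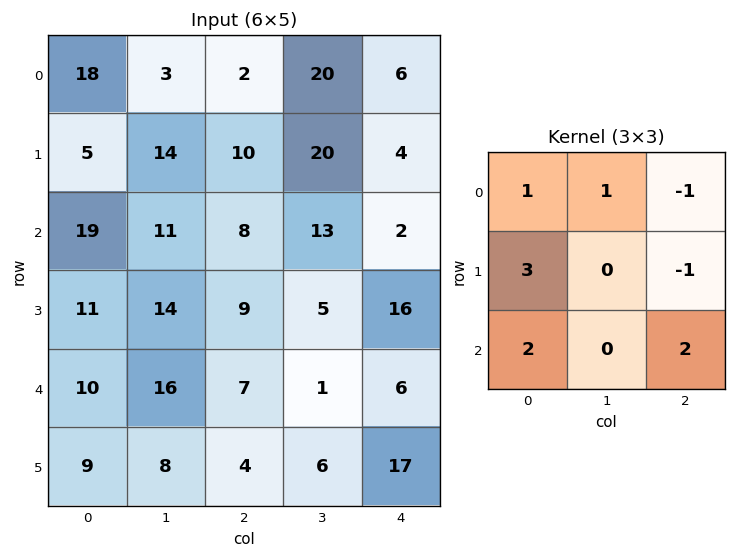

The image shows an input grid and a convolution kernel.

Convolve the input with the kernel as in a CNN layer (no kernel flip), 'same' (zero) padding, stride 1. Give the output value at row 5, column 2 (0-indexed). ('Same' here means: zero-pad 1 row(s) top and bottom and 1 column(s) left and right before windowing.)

40

The receptive field on the zero-padded input at this output position is [16 7 1 / 8 4 6 / 0 0 0]. Elementwise product with the kernel and sum: 16·1 + 7·1 + 1·-1 + 8·3 + 6·-1 + 0·2 + 0·2.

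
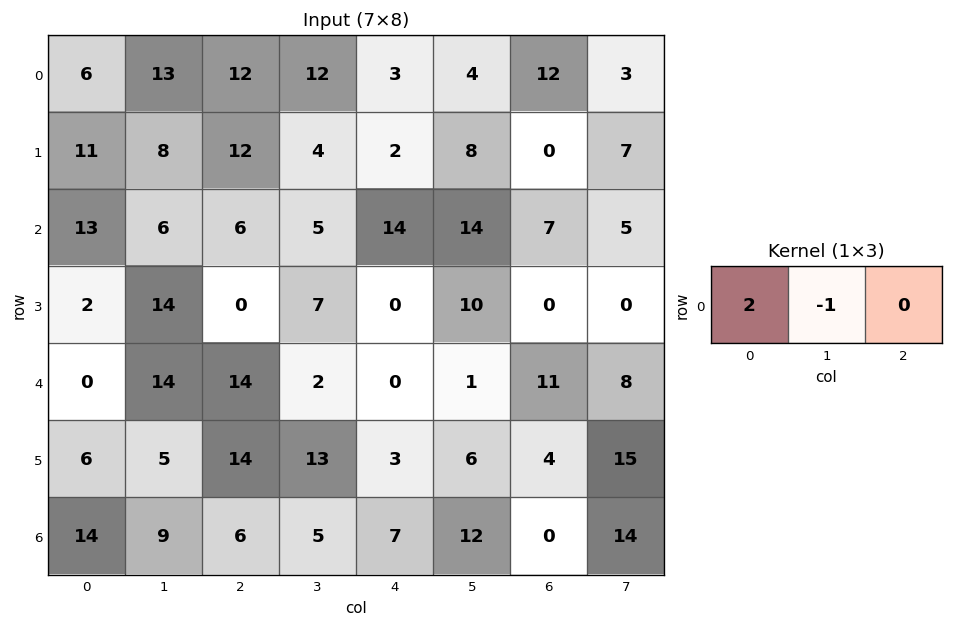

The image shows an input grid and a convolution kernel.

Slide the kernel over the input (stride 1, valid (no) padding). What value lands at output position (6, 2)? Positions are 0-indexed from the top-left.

The receptive field on the input at this output position is [6 5 7]. Elementwise product with the kernel and sum: 6·2 + 5·-1.

7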